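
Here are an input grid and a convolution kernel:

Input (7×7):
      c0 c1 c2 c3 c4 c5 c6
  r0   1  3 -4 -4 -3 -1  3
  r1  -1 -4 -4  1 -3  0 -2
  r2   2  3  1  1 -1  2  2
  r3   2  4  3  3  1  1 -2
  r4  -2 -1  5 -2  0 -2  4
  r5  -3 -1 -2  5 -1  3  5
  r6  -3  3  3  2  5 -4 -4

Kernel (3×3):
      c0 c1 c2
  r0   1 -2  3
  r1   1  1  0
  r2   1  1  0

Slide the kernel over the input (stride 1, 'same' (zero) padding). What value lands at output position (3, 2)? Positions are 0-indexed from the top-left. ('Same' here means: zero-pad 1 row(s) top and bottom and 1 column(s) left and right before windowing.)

15

The receptive field on the zero-padded input at this output position is [3 1 1 / 4 3 3 / -1 5 -2]. Elementwise product with the kernel and sum: 3·1 + 1·-2 + 1·3 + 4·1 + 3·1 + -1·1 + 5·1.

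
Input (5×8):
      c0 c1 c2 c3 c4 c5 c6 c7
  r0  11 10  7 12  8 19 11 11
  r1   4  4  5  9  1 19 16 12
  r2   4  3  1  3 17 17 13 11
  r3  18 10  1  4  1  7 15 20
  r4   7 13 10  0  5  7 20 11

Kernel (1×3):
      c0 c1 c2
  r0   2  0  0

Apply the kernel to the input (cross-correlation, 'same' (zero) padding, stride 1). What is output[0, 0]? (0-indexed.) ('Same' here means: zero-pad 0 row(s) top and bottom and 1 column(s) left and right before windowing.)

0

The receptive field on the zero-padded input at this output position is [0 11 10]. Elementwise product with the kernel and sum: 0·2.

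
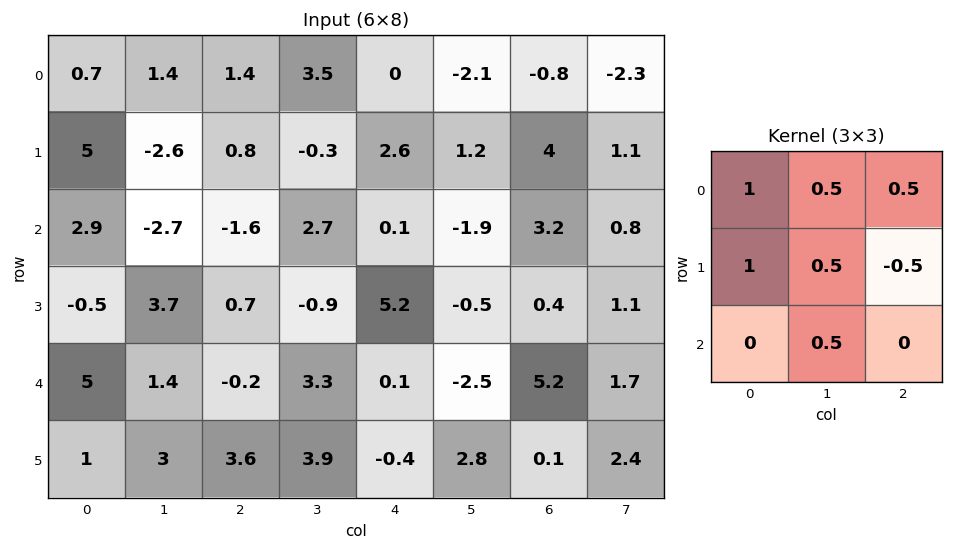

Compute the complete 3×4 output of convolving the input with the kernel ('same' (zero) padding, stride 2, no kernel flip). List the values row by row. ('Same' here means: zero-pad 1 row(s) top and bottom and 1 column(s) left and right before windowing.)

Output[0,0]: The receptive field on the zero-padded input at this output position is [0 0 0 / 0 0.7 1.4 / 0 5 -2.6]. Elementwise product with the kernel and sum: 0·1 + 0·0.5 + 0·0.5 + 0·1 + 0.7·0.5 + 1.4·-0.5 + 5·0.5.

2.15 0.75 5.85 0.65
3.75 -6.85 7.9 3.25
3.9 5.05 5.85 -0.45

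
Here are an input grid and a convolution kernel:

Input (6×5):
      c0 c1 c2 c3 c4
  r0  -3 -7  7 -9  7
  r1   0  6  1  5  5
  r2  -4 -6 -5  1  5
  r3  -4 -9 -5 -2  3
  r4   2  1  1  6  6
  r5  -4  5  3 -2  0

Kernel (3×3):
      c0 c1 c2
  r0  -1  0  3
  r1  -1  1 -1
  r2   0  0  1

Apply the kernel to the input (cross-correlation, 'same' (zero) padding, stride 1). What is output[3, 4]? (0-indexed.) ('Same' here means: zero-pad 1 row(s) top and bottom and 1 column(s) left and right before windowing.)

The receptive field on the zero-padded input at this output position is [1 5 0 / -2 3 0 / 6 6 0]. Elementwise product with the kernel and sum: 1·-1 + 0·3 + -2·-1 + 3·1 + 0·-1 + 0·1.

4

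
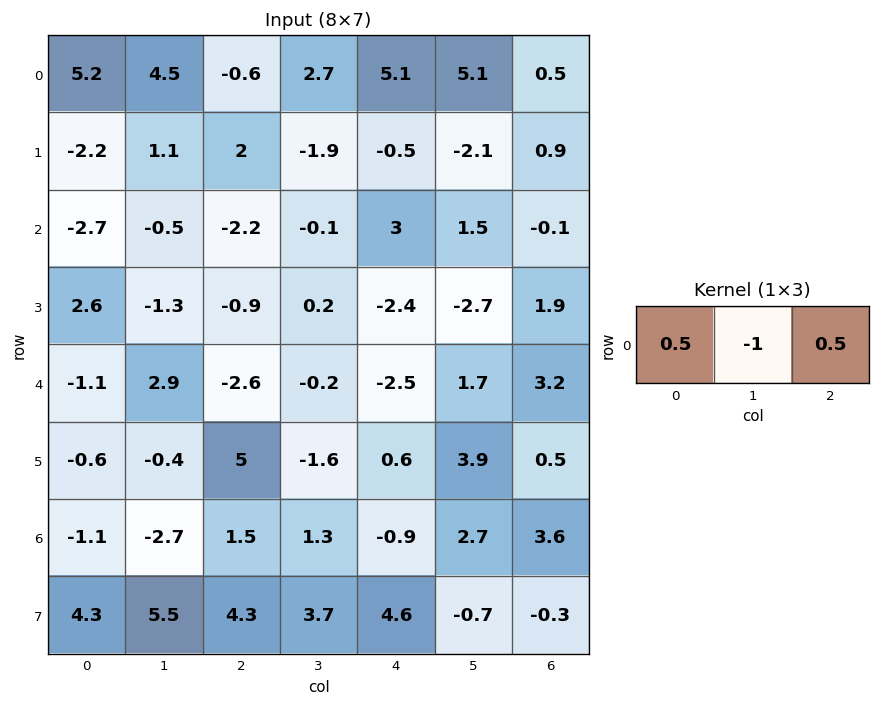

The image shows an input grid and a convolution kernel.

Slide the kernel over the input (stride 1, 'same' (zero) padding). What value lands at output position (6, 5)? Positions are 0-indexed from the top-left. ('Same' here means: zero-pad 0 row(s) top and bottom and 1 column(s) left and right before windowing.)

-1.35

The receptive field on the zero-padded input at this output position is [-0.9 2.7 3.6]. Elementwise product with the kernel and sum: -0.9·0.5 + 2.7·-1 + 3.6·0.5.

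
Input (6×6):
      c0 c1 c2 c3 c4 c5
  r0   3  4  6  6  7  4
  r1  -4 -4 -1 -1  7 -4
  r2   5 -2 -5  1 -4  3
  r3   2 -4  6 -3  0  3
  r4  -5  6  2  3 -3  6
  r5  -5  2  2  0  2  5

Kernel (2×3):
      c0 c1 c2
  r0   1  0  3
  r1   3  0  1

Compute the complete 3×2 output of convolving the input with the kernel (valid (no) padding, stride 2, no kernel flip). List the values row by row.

Output[0,0]: The receptive field on the input at this output position is [3 4 6 / -4 -4 -1]. Elementwise product with the kernel and sum: 3·1 + 6·3 + -4·3 + -1·1.
Output[0,1]: The receptive field on the input at this output position is [6 6 7 / -1 -1 7]. Elementwise product with the kernel and sum: 6·1 + 7·3 + -1·3 + 7·1.

8 31
2 1
-12 1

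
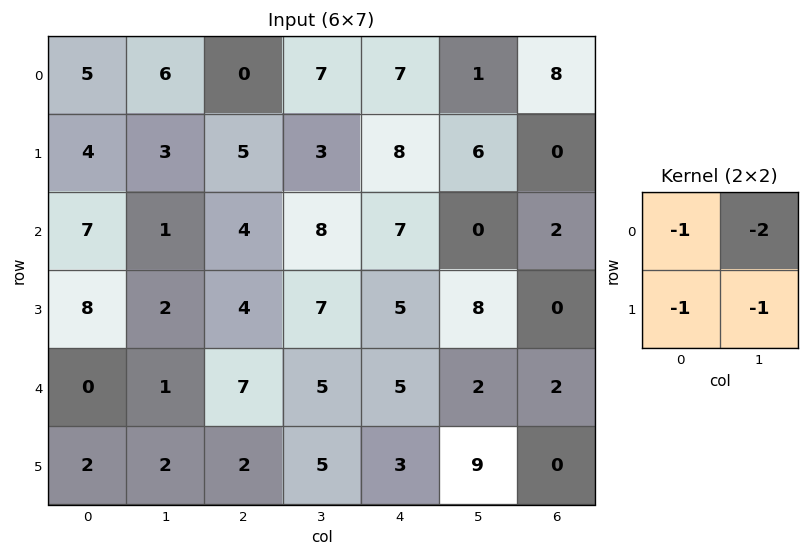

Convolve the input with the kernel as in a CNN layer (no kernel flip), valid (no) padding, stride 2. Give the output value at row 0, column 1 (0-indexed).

-22

The receptive field on the input at this output position is [0 7 / 5 3]. Elementwise product with the kernel and sum: 0·-1 + 7·-2 + 5·-1 + 3·-1.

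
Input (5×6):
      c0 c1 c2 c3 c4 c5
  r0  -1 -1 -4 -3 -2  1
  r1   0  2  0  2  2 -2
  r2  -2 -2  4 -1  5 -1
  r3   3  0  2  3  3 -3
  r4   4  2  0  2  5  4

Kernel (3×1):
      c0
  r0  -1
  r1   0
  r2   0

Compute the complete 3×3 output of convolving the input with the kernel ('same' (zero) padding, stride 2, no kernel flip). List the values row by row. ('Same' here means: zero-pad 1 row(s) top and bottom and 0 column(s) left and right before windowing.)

Output[0,0]: The receptive field on the zero-padded input at this output position is [0 / -1 / 0]. Elementwise product with the kernel and sum: 0·-1.

0 0 0
0 0 -2
-3 -2 -3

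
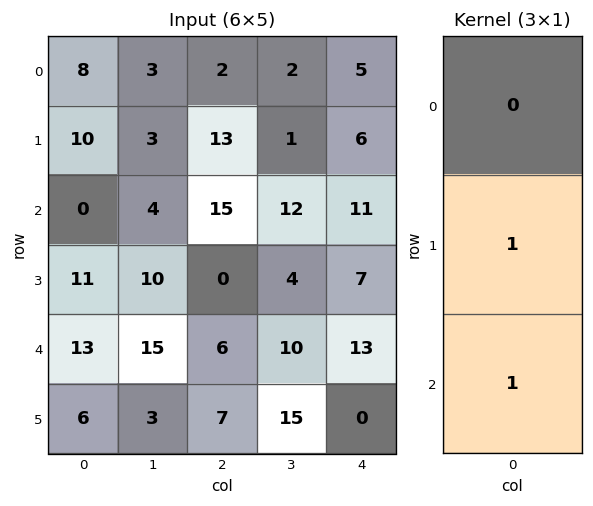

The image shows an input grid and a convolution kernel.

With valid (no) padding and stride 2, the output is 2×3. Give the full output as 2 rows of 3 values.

10 28 17
24 6 20

Output[0,0]: The receptive field on the input at this output position is [8 / 10 / 0]. Elementwise product with the kernel and sum: 10·1 + 0·1.
Output[0,1]: The receptive field on the input at this output position is [2 / 13 / 15]. Elementwise product with the kernel and sum: 13·1 + 15·1.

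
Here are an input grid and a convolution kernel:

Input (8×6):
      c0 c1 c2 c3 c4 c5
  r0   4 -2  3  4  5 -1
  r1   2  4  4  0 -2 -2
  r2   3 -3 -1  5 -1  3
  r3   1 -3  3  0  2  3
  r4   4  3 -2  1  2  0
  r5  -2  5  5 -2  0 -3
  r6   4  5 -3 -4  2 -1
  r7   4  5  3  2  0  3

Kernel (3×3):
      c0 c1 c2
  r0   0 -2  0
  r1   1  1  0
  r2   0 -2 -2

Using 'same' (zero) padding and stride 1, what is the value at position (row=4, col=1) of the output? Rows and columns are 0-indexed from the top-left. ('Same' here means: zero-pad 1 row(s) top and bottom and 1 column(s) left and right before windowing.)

-7

The receptive field on the zero-padded input at this output position is [1 -3 3 / 4 3 -2 / -2 5 5]. Elementwise product with the kernel and sum: -3·-2 + 4·1 + 3·1 + 5·-2 + 5·-2.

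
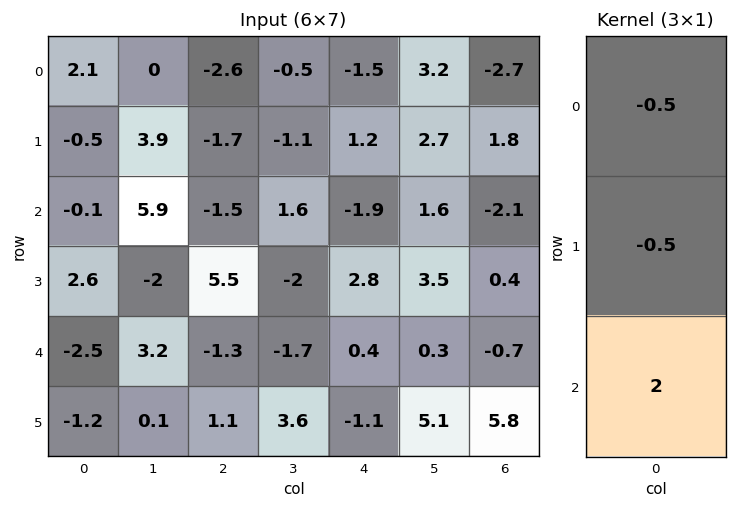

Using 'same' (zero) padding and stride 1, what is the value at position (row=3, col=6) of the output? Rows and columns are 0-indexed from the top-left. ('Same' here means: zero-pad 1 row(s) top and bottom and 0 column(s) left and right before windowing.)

-0.55

The receptive field on the zero-padded input at this output position is [-2.1 / 0.4 / -0.7]. Elementwise product with the kernel and sum: -2.1·-0.5 + 0.4·-0.5 + -0.7·2.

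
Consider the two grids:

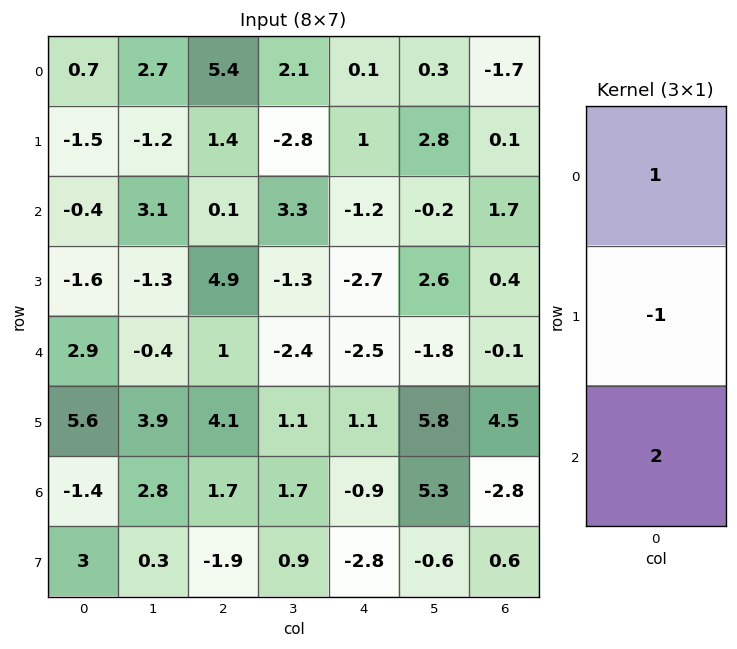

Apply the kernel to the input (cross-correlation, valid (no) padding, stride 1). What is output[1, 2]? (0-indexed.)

The receptive field on the input at this output position is [1.4 / 0.1 / 4.9]. Elementwise product with the kernel and sum: 1.4·1 + 0.1·-1 + 4.9·2.

11.1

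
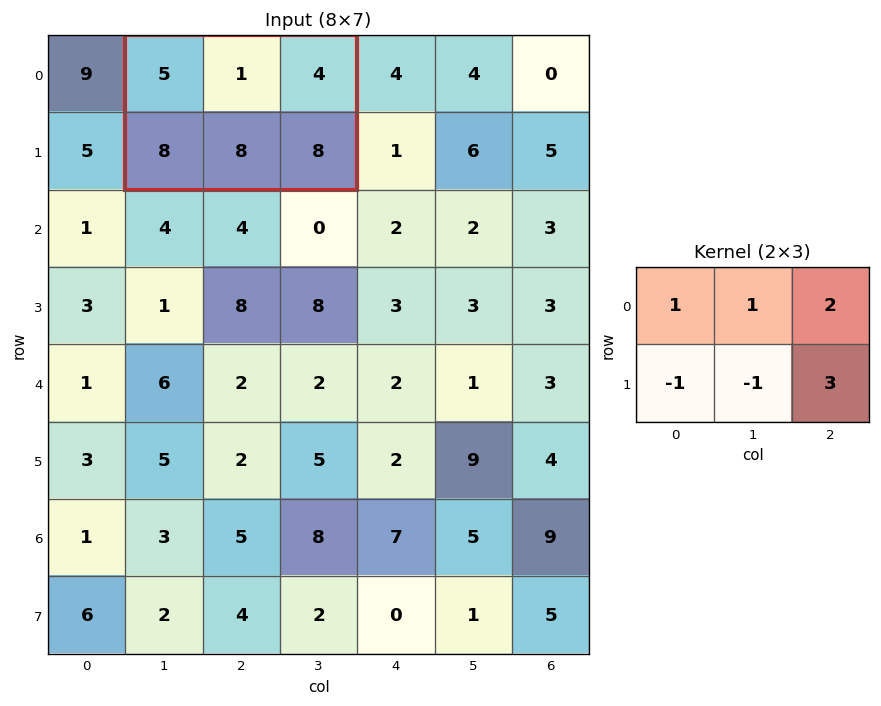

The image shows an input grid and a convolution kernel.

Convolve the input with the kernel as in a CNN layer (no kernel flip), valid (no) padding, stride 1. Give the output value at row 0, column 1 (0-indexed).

The receptive field on the input at this output position is [5 1 4 / 8 8 8]. Elementwise product with the kernel and sum: 5·1 + 1·1 + 4·2 + 8·-1 + 8·-1 + 8·3.

22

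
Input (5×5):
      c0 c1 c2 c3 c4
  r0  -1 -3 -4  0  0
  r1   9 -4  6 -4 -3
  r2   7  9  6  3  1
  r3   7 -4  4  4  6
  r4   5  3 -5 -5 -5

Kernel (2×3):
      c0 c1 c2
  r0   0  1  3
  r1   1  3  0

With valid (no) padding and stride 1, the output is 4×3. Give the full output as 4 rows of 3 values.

-18 10 -6
48 21 2
22 23 22
22 4 2

Output[0,0]: The receptive field on the input at this output position is [-1 -3 -4 / 9 -4 6]. Elementwise product with the kernel and sum: -3·1 + -4·3 + 9·1 + -4·3.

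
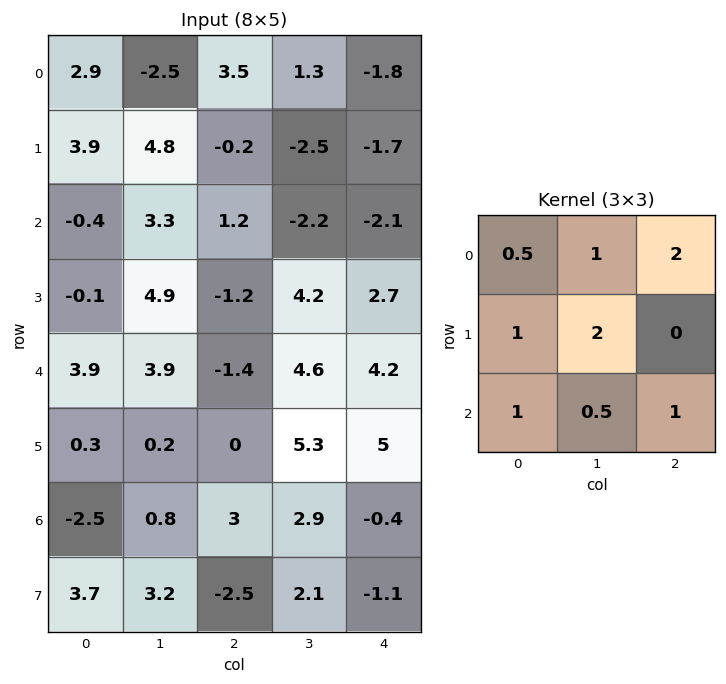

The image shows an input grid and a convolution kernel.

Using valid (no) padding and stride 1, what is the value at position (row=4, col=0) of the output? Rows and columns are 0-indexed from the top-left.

4.65

The receptive field on the input at this output position is [3.9 3.9 -1.4 / 0.3 0.2 0 / -2.5 0.8 3]. Elementwise product with the kernel and sum: 3.9·0.5 + 3.9·1 + -1.4·2 + 0.3·1 + 0.2·2 + -2.5·1 + 0.8·0.5 + 3·1.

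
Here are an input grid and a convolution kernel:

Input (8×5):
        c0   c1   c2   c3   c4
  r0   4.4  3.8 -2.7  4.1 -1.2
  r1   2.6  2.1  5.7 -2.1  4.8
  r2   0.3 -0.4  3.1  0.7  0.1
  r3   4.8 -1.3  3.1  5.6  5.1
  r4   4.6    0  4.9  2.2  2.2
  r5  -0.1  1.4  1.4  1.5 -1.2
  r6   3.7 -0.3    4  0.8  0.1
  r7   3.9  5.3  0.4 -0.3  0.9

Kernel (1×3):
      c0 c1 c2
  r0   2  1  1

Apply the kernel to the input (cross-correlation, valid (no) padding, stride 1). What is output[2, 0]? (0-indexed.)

3.3

The receptive field on the input at this output position is [0.3 -0.4 3.1]. Elementwise product with the kernel and sum: 0.3·2 + -0.4·1 + 3.1·1.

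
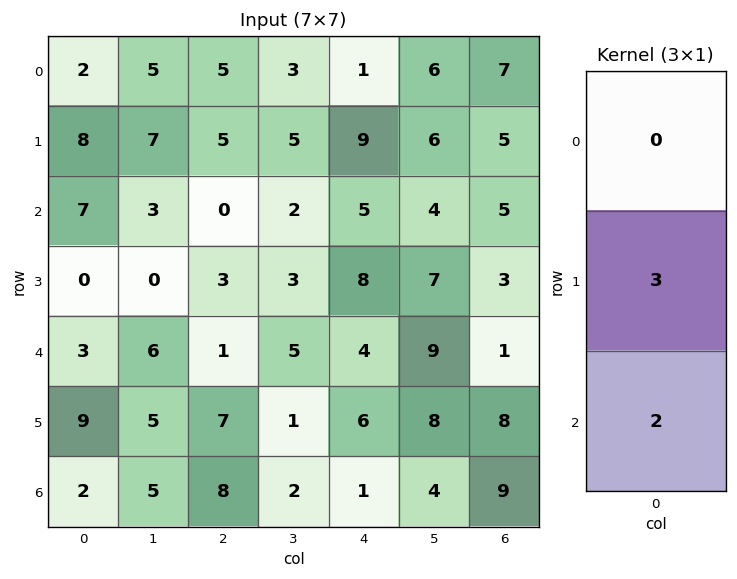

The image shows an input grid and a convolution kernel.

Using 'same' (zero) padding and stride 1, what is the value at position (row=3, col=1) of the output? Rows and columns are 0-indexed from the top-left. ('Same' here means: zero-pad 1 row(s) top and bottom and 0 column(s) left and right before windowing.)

12

The receptive field on the zero-padded input at this output position is [3 / 0 / 6]. Elementwise product with the kernel and sum: 0·3 + 6·2.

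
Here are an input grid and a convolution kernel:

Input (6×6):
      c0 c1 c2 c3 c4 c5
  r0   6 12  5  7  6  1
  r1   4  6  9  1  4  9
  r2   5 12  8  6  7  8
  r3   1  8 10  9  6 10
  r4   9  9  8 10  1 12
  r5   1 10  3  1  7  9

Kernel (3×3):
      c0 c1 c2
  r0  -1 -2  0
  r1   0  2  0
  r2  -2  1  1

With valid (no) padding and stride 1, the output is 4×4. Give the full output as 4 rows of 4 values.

Output[0,0]: The receptive field on the input at this output position is [6 12 5 / 4 6 9 / 5 12 8]. Elementwise product with the kernel and sum: 6·-1 + 12·-2 + 6·2 + 5·-2 + 12·1 + 8·1.
Output[0,1]: The receptive field on the input at this output position is [12 5 7 / 6 9 1 / 12 8 6]. Elementwise product with the kernel and sum: 12·-1 + 5·-2 + 9·2 + 12·-2 + 8·1 + 6·1.

-8 -14 -20 -8
24 -5 -4 3
-14 -8 -7 -15
12 -28 -6 -5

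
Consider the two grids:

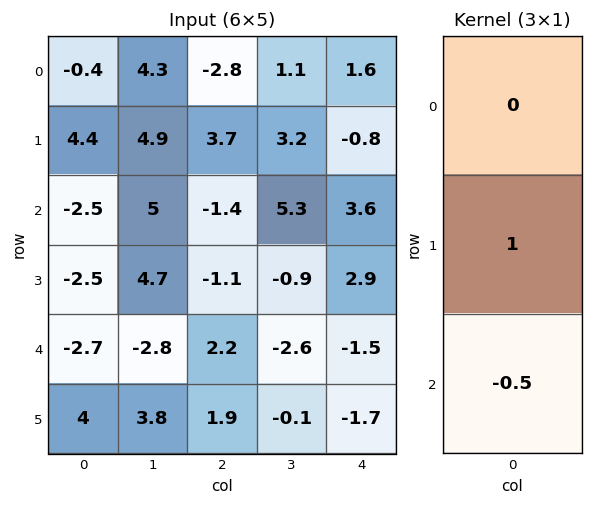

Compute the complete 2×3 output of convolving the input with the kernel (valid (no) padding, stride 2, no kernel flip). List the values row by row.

Output[0,0]: The receptive field on the input at this output position is [-0.4 / 4.4 / -2.5]. Elementwise product with the kernel and sum: 4.4·1 + -2.5·-0.5.
Output[0,1]: The receptive field on the input at this output position is [-2.8 / 3.7 / -1.4]. Elementwise product with the kernel and sum: 3.7·1 + -1.4·-0.5.

5.65 4.4 -2.6
-1.15 -2.2 3.65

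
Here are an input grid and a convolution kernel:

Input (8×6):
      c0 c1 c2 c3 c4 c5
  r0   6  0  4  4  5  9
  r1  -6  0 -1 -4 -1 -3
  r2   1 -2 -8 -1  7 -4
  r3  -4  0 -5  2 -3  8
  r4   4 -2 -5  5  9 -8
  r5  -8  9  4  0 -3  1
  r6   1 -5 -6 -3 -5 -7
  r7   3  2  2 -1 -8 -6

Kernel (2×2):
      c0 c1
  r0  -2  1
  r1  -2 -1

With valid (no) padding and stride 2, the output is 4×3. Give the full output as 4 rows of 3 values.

0 2 4
4 23 -20
-3 7 -21
-15 6 25

Output[0,0]: The receptive field on the input at this output position is [6 0 / -6 0]. Elementwise product with the kernel and sum: 6·-2 + 0·1 + -6·-2 + 0·-1.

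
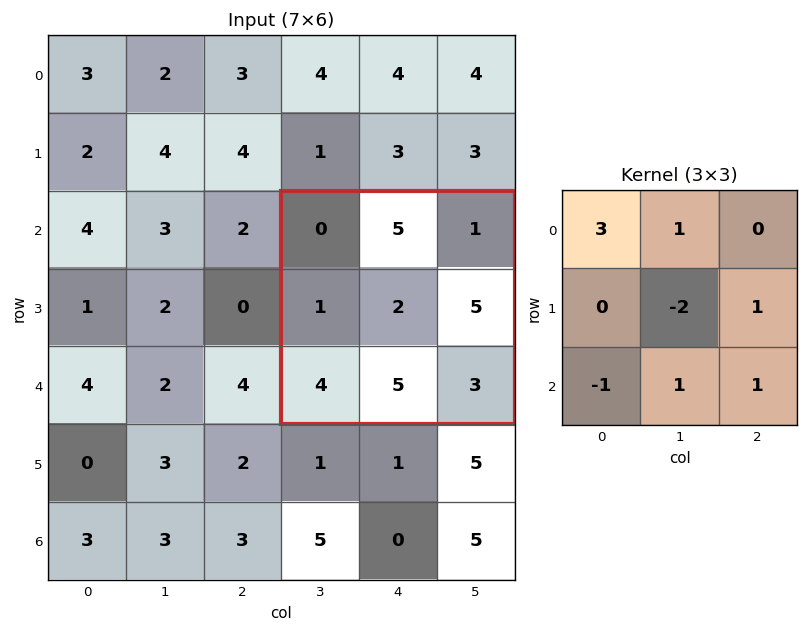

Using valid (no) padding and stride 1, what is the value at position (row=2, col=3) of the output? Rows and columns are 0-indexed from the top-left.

10

The receptive field on the input at this output position is [0 5 1 / 1 2 5 / 4 5 3]. Elementwise product with the kernel and sum: 0·3 + 5·1 + 2·-2 + 5·1 + 4·-1 + 5·1 + 3·1.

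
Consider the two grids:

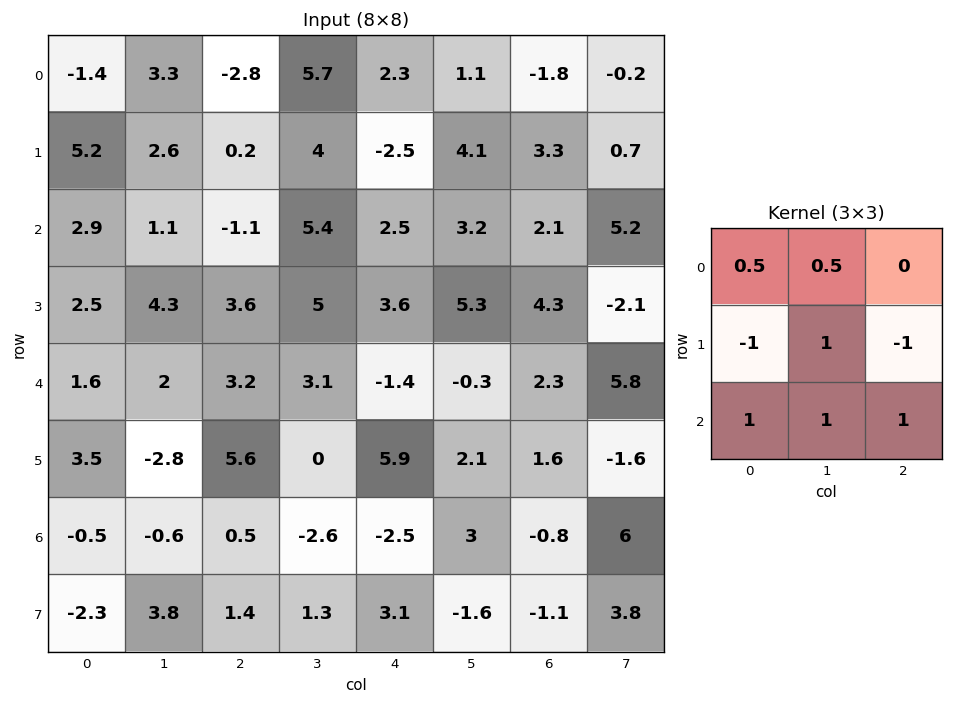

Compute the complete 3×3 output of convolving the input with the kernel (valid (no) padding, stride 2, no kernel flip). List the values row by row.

Output[0,0]: The receptive field on the input at this output position is [-1.4 3.3 -2.8 / 5.2 2.6 0.2 / 2.9 1.1 -1.1]. Elementwise product with the kernel and sum: -1.4·0.5 + 3.3·0.5 + 5.2·-1 + 2.6·1 + 0.2·-1 + 2.9·1 + 1.1·1 + -1.1·1.
Output[0,1]: The receptive field on the input at this output position is [-2.8 5.7 2.3 / 0.2 4 -2.5 / -1.1 5.4 2.5]. Elementwise product with the kernel and sum: -2.8·0.5 + 5.7·0.5 + 0.2·-1 + 4·1 + -2.5·-1 + -1.1·1 + 5.4·1 + 2.5·1.

1.05 14.55 12.8
7 4.85 0.85
-10.7 -12.95 -6.55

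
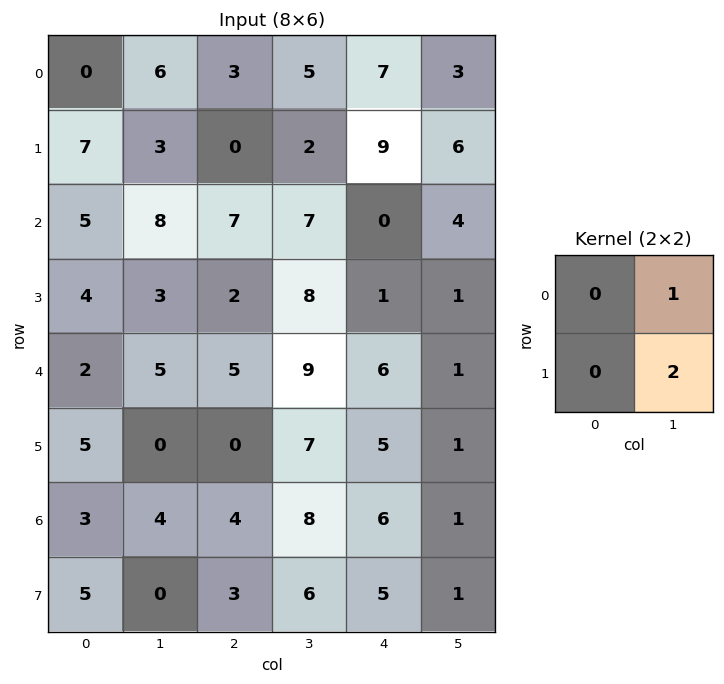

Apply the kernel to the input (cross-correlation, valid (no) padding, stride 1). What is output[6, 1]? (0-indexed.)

The receptive field on the input at this output position is [4 4 / 0 3]. Elementwise product with the kernel and sum: 4·1 + 3·2.

10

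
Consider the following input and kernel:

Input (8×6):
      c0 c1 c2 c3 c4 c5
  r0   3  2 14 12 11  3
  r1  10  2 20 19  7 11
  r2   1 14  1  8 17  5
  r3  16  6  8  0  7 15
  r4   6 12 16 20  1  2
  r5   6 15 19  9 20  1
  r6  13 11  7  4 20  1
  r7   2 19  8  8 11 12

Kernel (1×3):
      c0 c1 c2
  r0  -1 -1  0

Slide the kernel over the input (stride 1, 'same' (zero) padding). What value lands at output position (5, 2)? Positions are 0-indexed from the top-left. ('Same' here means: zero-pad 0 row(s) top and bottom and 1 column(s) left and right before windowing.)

The receptive field on the zero-padded input at this output position is [15 19 9]. Elementwise product with the kernel and sum: 15·-1 + 19·-1.

-34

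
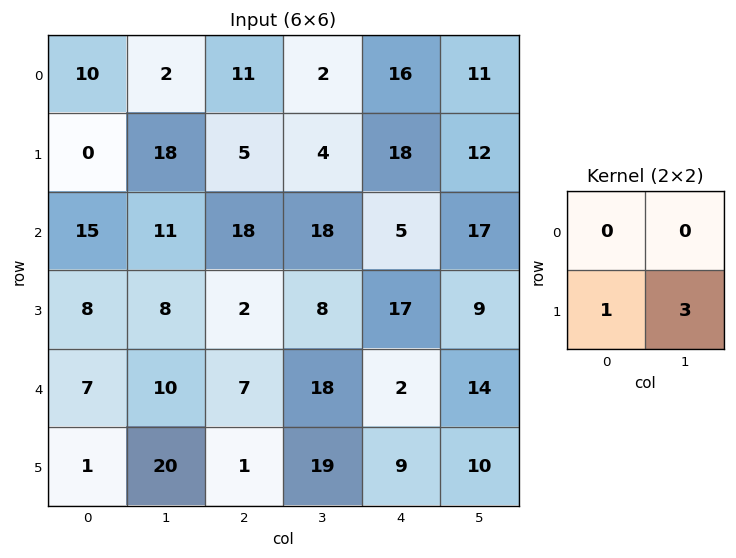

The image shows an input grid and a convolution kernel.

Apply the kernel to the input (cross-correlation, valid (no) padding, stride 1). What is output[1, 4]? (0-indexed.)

56

The receptive field on the input at this output position is [18 12 / 5 17]. Elementwise product with the kernel and sum: 5·1 + 17·3.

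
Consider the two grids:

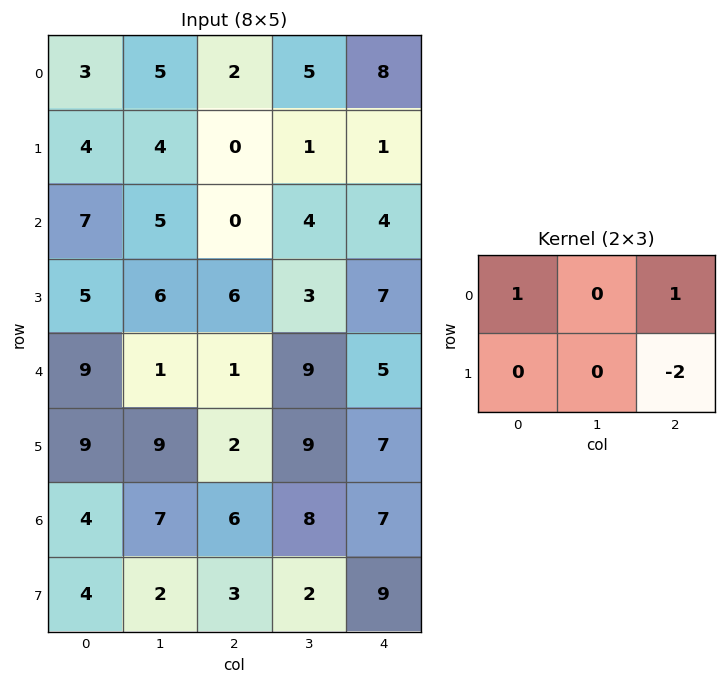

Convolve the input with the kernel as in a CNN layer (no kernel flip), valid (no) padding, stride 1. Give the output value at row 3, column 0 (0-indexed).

9

The receptive field on the input at this output position is [5 6 6 / 9 1 1]. Elementwise product with the kernel and sum: 5·1 + 6·1 + 1·-2.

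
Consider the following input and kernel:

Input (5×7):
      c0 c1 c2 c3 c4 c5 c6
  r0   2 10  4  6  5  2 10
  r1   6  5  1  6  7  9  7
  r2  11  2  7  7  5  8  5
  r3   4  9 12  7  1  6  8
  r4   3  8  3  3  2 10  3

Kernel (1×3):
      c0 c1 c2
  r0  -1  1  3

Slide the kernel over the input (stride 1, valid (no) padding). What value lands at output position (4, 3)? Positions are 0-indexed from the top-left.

The receptive field on the input at this output position is [3 2 10]. Elementwise product with the kernel and sum: 3·-1 + 2·1 + 10·3.

29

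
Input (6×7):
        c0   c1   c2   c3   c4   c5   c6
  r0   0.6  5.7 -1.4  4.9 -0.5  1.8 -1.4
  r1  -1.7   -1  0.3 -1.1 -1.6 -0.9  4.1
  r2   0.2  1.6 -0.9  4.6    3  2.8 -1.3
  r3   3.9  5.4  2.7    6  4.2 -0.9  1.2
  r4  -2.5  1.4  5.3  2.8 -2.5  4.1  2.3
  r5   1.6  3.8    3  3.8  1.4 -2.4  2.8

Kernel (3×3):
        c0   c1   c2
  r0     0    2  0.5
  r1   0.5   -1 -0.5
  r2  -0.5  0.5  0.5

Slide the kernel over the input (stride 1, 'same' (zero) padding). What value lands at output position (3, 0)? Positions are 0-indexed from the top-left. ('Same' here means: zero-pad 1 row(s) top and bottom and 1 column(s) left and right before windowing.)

-5.95

The receptive field on the zero-padded input at this output position is [0 0.2 1.6 / 0 3.9 5.4 / 0 -2.5 1.4]. Elementwise product with the kernel and sum: 0.2·2 + 1.6·0.5 + 0·0.5 + 3.9·-1 + 5.4·-0.5 + 0·-0.5 + -2.5·0.5 + 1.4·0.5.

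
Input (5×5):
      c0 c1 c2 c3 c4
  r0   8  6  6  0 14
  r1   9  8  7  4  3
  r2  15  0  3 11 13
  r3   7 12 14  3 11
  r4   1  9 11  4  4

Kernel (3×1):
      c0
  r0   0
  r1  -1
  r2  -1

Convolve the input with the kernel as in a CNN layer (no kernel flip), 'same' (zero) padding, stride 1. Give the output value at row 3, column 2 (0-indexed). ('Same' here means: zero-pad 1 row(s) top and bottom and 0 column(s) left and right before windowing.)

The receptive field on the zero-padded input at this output position is [3 / 14 / 11]. Elementwise product with the kernel and sum: 14·-1 + 11·-1.

-25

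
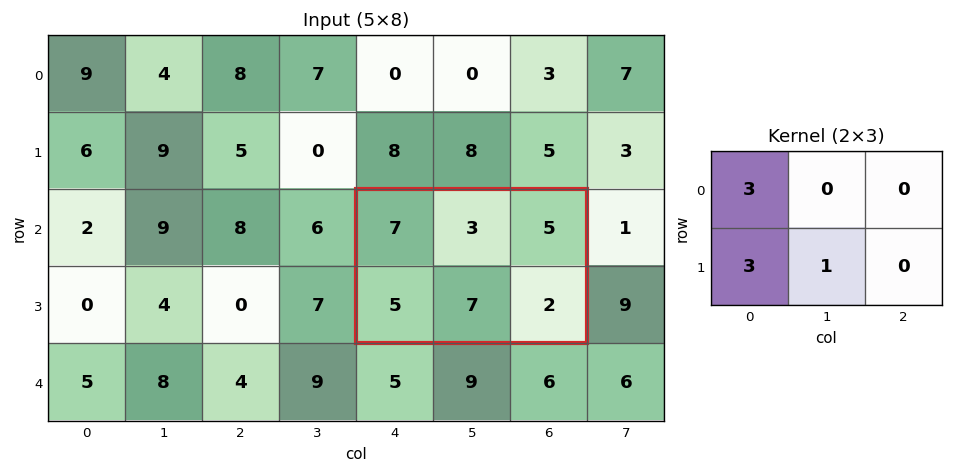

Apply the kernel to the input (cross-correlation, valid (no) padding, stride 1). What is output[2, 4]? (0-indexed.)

43

The receptive field on the input at this output position is [7 3 5 / 5 7 2]. Elementwise product with the kernel and sum: 7·3 + 5·3 + 7·1.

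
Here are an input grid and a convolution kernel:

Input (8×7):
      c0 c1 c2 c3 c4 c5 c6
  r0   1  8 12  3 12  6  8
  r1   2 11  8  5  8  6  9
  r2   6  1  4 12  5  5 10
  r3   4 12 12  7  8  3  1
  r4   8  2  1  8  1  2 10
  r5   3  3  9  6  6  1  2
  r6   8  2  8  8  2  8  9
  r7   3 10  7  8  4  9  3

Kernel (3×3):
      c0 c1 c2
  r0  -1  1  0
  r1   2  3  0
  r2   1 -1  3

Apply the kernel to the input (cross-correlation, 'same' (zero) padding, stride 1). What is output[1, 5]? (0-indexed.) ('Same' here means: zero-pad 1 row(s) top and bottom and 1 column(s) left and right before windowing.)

58

The receptive field on the zero-padded input at this output position is [12 6 8 / 8 6 9 / 5 5 10]. Elementwise product with the kernel and sum: 12·-1 + 6·1 + 8·2 + 6·3 + 5·1 + 5·-1 + 10·3.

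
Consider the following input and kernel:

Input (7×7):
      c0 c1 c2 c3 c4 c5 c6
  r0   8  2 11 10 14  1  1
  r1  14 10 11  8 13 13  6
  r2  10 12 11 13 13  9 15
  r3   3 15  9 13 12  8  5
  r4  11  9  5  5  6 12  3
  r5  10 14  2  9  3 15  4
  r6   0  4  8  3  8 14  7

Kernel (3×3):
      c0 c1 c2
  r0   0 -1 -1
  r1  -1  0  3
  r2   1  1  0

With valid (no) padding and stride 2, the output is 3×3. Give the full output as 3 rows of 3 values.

Output[0,0]: The receptive field on the input at this output position is [8 2 11 / 14 10 11 / 10 12 11]. Elementwise product with the kernel and sum: 2·-1 + 11·-1 + 14·-1 + 11·3 + 10·1 + 12·1.

28 28 25
21 11 -3
-14 7 16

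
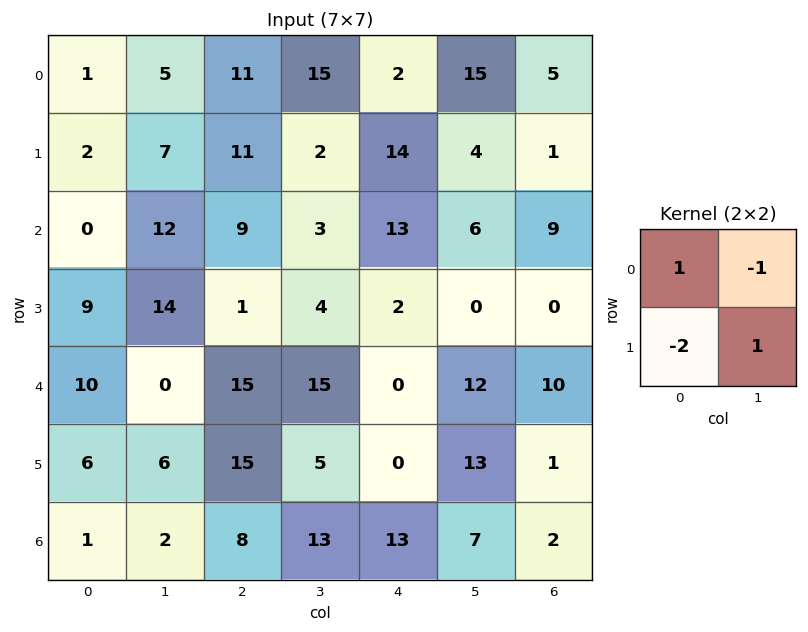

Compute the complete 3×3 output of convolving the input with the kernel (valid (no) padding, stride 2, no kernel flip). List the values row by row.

-1 -24 -37
-16 8 3
4 -25 1

Output[0,0]: The receptive field on the input at this output position is [1 5 / 2 7]. Elementwise product with the kernel and sum: 1·1 + 5·-1 + 2·-2 + 7·1.
Output[0,1]: The receptive field on the input at this output position is [11 15 / 11 2]. Elementwise product with the kernel and sum: 11·1 + 15·-1 + 11·-2 + 2·1.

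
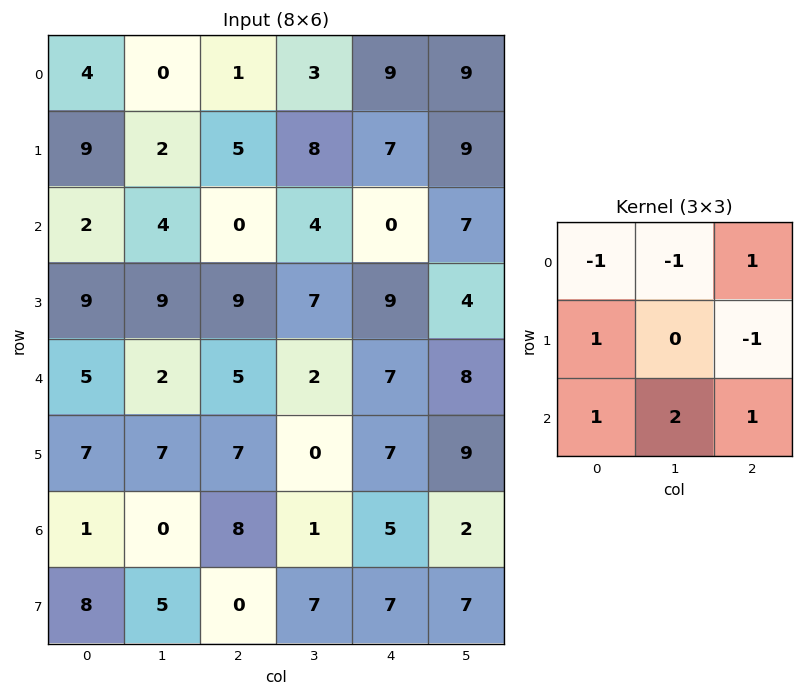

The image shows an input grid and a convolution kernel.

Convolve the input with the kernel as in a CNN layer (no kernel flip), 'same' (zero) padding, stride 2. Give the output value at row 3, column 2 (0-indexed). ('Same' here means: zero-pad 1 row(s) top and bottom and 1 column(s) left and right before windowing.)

The receptive field on the zero-padded input at this output position is [0 7 9 / 1 5 2 / 7 7 7]. Elementwise product with the kernel and sum: 0·-1 + 7·-1 + 9·1 + 1·1 + 2·-1 + 7·1 + 7·2 + 7·1.

29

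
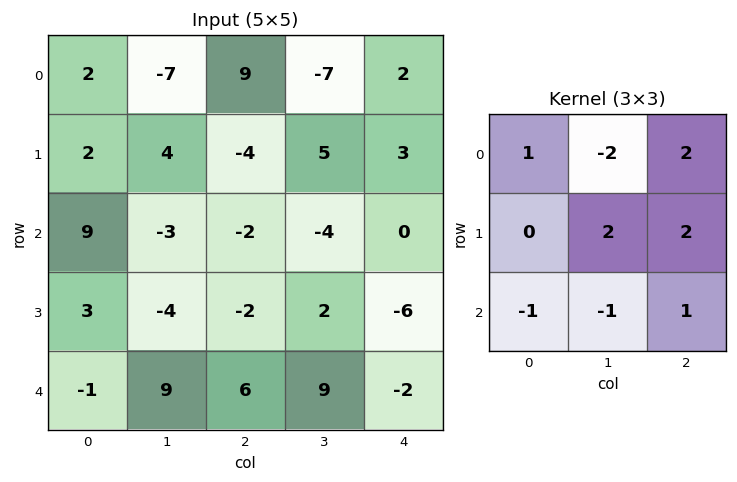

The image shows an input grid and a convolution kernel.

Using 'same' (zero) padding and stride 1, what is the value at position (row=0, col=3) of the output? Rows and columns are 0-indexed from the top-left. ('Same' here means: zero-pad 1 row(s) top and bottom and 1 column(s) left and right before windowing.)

-8

The receptive field on the zero-padded input at this output position is [0 0 0 / 9 -7 2 / -4 5 3]. Elementwise product with the kernel and sum: 0·1 + 0·-2 + 0·2 + -7·2 + 2·2 + -4·-1 + 5·-1 + 3·1.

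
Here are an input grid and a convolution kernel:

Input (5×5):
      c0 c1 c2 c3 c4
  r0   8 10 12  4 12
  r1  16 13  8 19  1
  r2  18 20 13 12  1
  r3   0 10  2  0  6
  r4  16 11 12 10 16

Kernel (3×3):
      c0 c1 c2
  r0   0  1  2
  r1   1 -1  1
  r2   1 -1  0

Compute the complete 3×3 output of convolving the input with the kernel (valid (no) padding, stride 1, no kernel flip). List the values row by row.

43 51 19
30 73 25
43 44 24

Output[0,0]: The receptive field on the input at this output position is [8 10 12 / 16 13 8 / 18 20 13]. Elementwise product with the kernel and sum: 10·1 + 12·2 + 16·1 + 13·-1 + 8·1 + 18·1 + 20·-1.
Output[0,1]: The receptive field on the input at this output position is [10 12 4 / 13 8 19 / 20 13 12]. Elementwise product with the kernel and sum: 12·1 + 4·2 + 13·1 + 8·-1 + 19·1 + 20·1 + 13·-1.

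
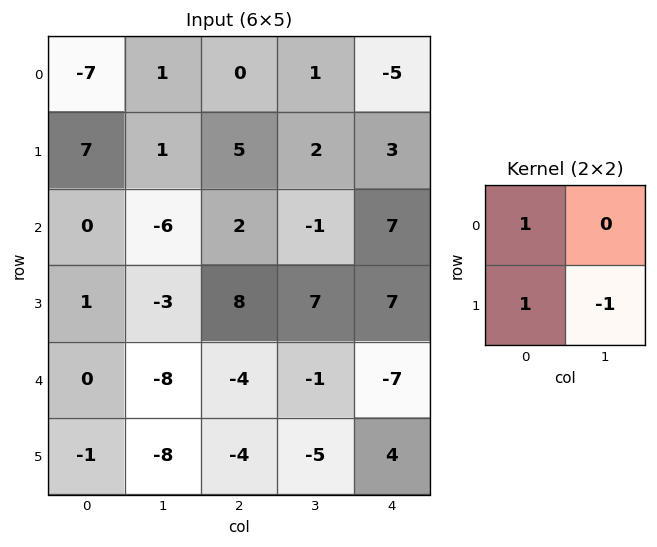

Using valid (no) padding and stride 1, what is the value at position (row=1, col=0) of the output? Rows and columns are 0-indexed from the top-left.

The receptive field on the input at this output position is [7 1 / 0 -6]. Elementwise product with the kernel and sum: 7·1 + 0·1 + -6·-1.

13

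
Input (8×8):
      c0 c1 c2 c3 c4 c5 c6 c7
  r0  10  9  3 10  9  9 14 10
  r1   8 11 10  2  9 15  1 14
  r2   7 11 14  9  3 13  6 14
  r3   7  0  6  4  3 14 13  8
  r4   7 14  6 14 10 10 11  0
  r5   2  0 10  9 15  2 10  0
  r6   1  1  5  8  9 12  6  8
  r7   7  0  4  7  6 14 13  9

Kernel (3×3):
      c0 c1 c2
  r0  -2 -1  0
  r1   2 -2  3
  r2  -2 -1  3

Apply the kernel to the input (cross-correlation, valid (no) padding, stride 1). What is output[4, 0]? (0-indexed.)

18

The receptive field on the input at this output position is [7 14 6 / 2 0 10 / 1 1 5]. Elementwise product with the kernel and sum: 7·-2 + 14·-1 + 2·2 + 0·-2 + 10·3 + 1·-2 + 1·-1 + 5·3.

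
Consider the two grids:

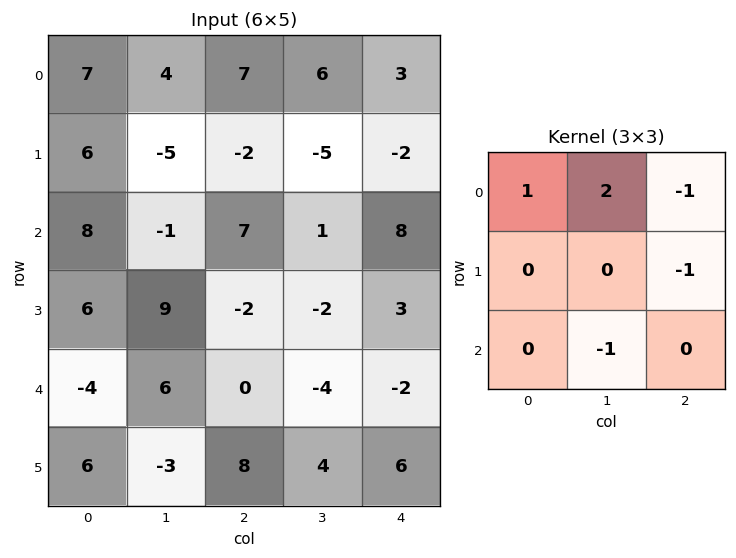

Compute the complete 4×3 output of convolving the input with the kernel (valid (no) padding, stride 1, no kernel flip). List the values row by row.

11 10 17
-18 -3 -16
-5 14 2
29 3 -11

Output[0,0]: The receptive field on the input at this output position is [7 4 7 / 6 -5 -2 / 8 -1 7]. Elementwise product with the kernel and sum: 7·1 + 4·2 + 7·-1 + -2·-1 + -1·-1.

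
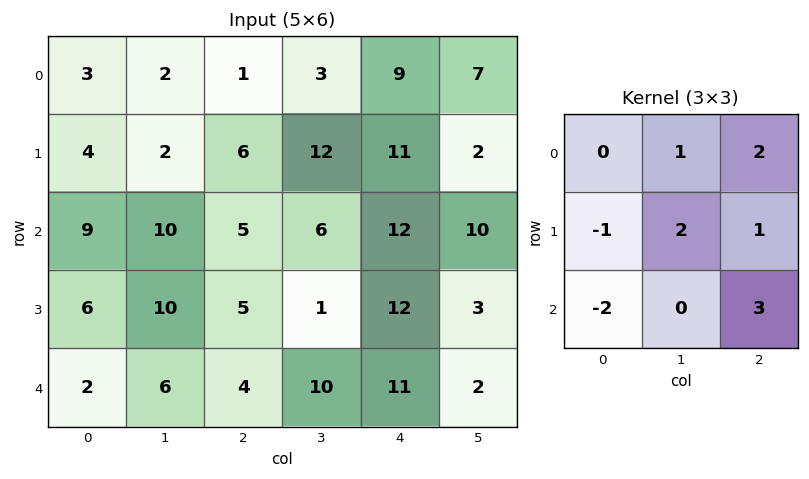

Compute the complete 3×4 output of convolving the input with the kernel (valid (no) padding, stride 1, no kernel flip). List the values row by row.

7 27 76 53
33 19 79 50
47 36 64 44

Output[0,0]: The receptive field on the input at this output position is [3 2 1 / 4 2 6 / 9 10 5]. Elementwise product with the kernel and sum: 2·1 + 1·2 + 4·-1 + 2·2 + 6·1 + 9·-2 + 5·3.
Output[0,1]: The receptive field on the input at this output position is [2 1 3 / 2 6 12 / 10 5 6]. Elementwise product with the kernel and sum: 1·1 + 3·2 + 2·-1 + 6·2 + 12·1 + 10·-2 + 6·3.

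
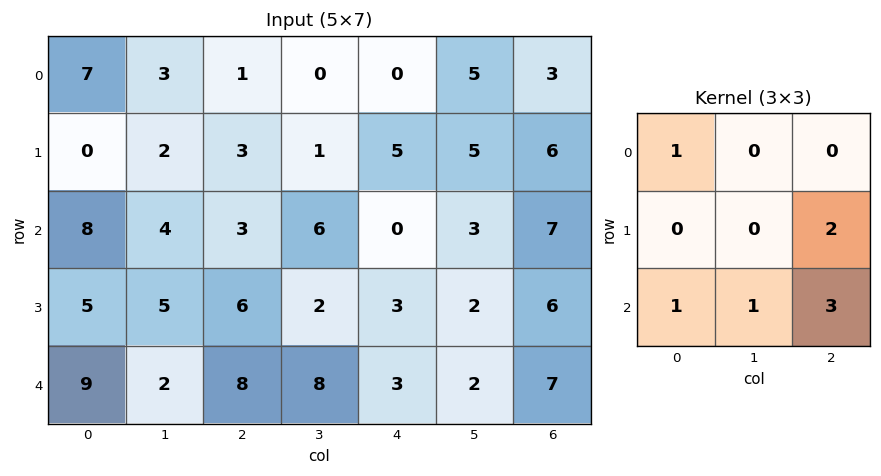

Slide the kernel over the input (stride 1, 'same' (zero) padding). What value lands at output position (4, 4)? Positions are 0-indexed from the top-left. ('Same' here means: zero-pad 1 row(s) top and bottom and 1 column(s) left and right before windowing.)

The receptive field on the zero-padded input at this output position is [2 3 2 / 8 3 2 / 0 0 0]. Elementwise product with the kernel and sum: 2·1 + 2·2 + 0·1 + 0·1 + 0·3.

6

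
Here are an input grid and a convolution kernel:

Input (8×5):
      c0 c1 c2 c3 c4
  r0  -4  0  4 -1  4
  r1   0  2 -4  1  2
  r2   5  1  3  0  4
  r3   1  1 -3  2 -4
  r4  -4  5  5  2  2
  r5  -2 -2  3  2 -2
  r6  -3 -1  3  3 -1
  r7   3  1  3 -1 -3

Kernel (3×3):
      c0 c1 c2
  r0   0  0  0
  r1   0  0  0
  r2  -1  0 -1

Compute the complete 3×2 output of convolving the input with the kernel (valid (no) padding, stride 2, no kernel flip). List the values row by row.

-8 -7
-1 -7
0 -2

Output[0,0]: The receptive field on the input at this output position is [-4 0 4 / 0 2 -4 / 5 1 3]. Elementwise product with the kernel and sum: 5·-1 + 3·-1.
Output[0,1]: The receptive field on the input at this output position is [4 -1 4 / -4 1 2 / 3 0 4]. Elementwise product with the kernel and sum: 3·-1 + 4·-1.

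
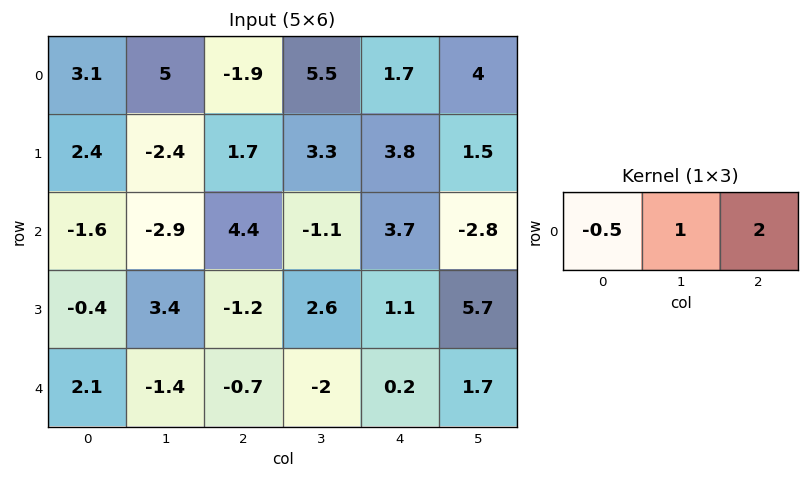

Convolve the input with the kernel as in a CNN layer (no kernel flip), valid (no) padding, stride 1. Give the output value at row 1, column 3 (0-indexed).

5.15

The receptive field on the input at this output position is [3.3 3.8 1.5]. Elementwise product with the kernel and sum: 3.3·-0.5 + 3.8·1 + 1.5·2.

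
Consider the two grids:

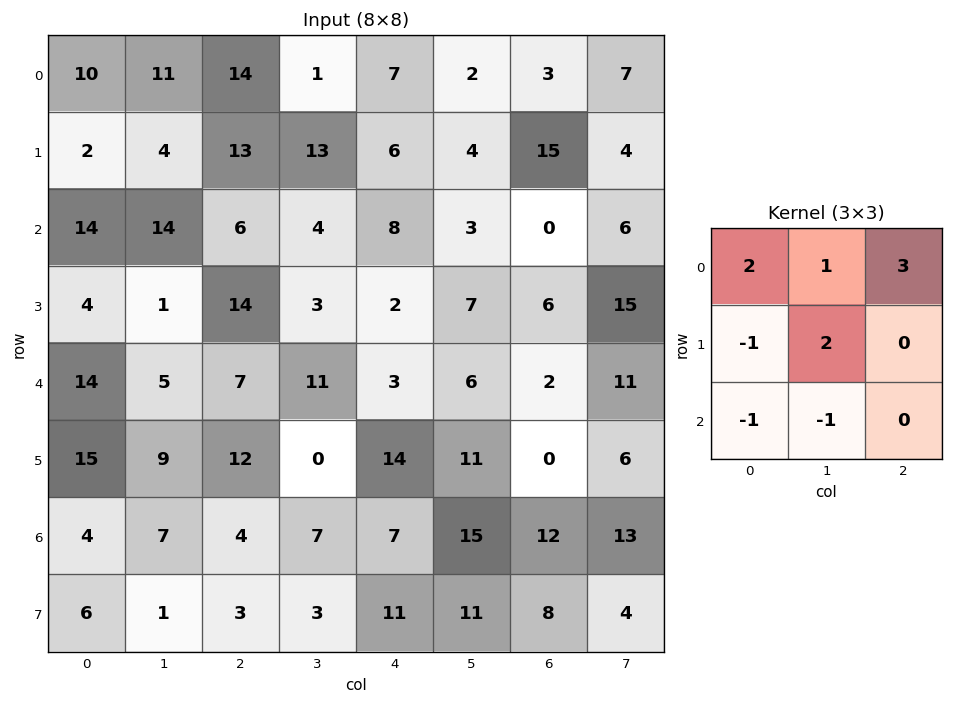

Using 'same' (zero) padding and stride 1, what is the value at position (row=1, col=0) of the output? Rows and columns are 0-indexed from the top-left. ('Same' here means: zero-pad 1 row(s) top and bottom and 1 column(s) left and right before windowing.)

The receptive field on the zero-padded input at this output position is [0 10 11 / 0 2 4 / 0 14 14]. Elementwise product with the kernel and sum: 0·2 + 10·1 + 11·3 + 0·-1 + 2·2 + 0·-1 + 14·-1.

33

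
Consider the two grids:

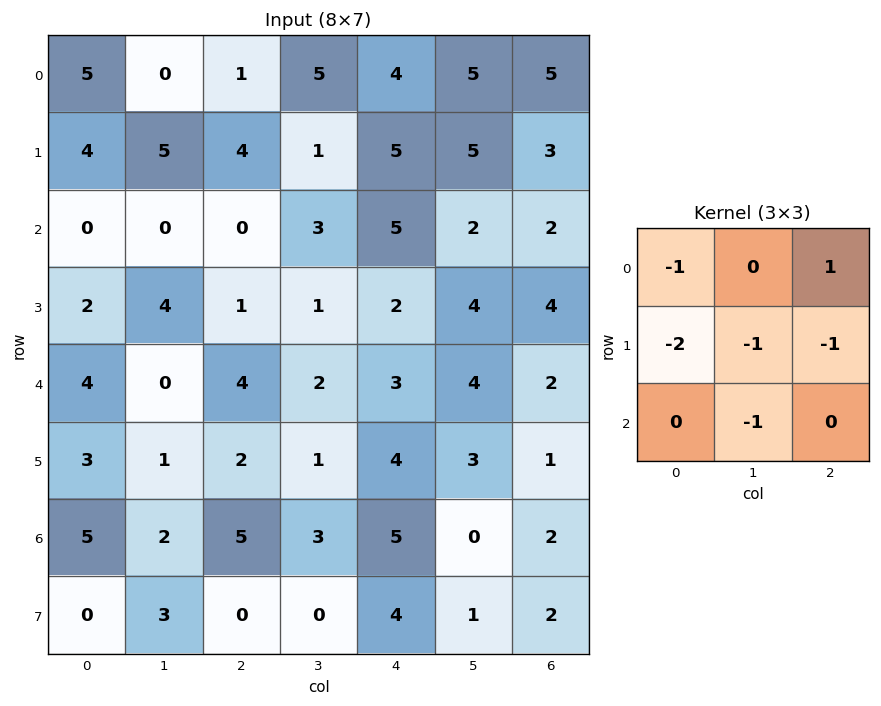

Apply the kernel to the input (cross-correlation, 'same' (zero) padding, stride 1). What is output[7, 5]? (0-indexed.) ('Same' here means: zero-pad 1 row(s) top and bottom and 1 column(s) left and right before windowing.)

-14

The receptive field on the zero-padded input at this output position is [5 0 2 / 4 1 2 / 0 0 0]. Elementwise product with the kernel and sum: 5·-1 + 2·1 + 4·-2 + 1·-1 + 2·-1 + 0·-1.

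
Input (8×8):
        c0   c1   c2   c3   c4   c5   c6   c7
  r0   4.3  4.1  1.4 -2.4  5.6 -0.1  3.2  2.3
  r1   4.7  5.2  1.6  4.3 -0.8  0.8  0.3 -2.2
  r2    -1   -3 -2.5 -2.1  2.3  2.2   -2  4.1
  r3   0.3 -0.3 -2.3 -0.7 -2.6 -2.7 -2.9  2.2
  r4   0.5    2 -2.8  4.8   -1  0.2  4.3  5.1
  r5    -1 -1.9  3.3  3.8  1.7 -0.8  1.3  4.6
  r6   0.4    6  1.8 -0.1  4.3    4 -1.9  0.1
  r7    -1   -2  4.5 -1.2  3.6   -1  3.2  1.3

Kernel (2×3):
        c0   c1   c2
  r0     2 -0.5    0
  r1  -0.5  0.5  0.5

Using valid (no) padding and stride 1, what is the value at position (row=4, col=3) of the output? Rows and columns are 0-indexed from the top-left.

8.65

The receptive field on the input at this output position is [4.8 -1 0.2 / 3.8 1.7 -0.8]. Elementwise product with the kernel and sum: 4.8·2 + -1·-0.5 + 3.8·-0.5 + 1.7·0.5 + -0.8·0.5.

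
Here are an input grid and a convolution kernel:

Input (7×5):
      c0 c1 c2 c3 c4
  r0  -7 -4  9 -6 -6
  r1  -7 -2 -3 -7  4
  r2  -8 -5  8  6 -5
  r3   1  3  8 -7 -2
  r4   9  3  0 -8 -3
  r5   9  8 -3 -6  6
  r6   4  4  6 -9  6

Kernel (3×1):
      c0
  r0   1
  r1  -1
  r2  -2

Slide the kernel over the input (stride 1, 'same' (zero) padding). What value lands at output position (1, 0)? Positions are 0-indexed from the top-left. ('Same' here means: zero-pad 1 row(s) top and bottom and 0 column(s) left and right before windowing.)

16

The receptive field on the zero-padded input at this output position is [-7 / -7 / -8]. Elementwise product with the kernel and sum: -7·1 + -7·-1 + -8·-2.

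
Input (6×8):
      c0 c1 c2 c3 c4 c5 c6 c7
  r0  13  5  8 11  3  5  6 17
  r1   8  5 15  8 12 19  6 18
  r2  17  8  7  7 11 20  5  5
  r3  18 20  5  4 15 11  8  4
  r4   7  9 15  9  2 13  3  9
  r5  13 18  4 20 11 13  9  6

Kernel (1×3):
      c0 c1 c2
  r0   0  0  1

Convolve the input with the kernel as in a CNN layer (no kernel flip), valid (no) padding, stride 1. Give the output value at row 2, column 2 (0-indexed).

The receptive field on the input at this output position is [7 7 11]. Elementwise product with the kernel and sum: 11·1.

11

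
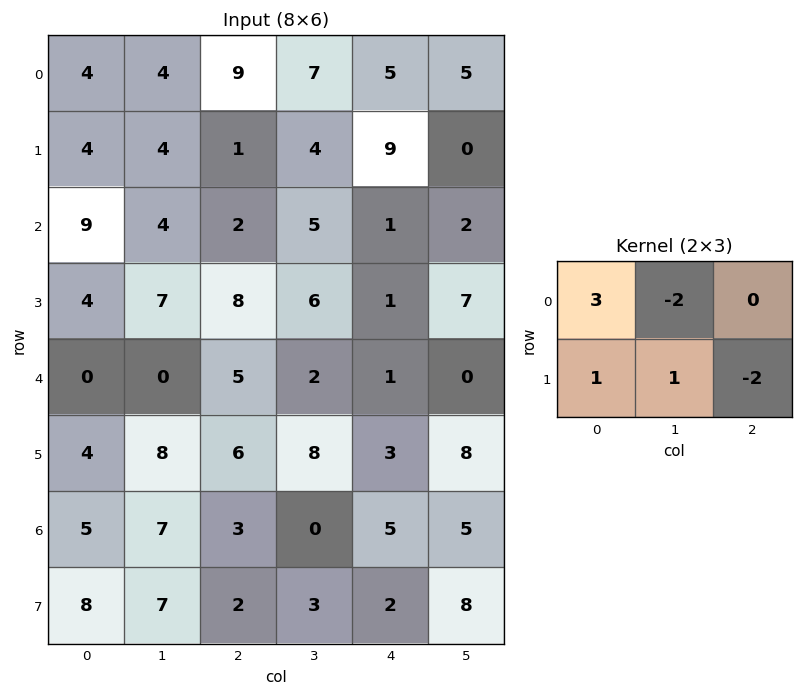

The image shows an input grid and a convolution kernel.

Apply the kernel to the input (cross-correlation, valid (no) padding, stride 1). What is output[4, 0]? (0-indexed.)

The receptive field on the input at this output position is [0 0 5 / 4 8 6]. Elementwise product with the kernel and sum: 0·3 + 0·-2 + 4·1 + 8·1 + 6·-2.

0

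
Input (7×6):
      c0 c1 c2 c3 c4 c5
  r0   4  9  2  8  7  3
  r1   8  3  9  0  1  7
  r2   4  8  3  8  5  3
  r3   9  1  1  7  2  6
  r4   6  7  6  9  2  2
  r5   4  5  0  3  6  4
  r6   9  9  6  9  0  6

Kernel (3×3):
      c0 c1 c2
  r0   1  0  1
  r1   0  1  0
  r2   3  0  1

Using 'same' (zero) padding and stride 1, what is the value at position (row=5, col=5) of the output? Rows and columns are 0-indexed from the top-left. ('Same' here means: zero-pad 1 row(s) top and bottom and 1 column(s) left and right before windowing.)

The receptive field on the zero-padded input at this output position is [2 2 0 / 6 4 0 / 0 6 0]. Elementwise product with the kernel and sum: 2·1 + 0·1 + 4·1 + 0·3 + 0·1.

6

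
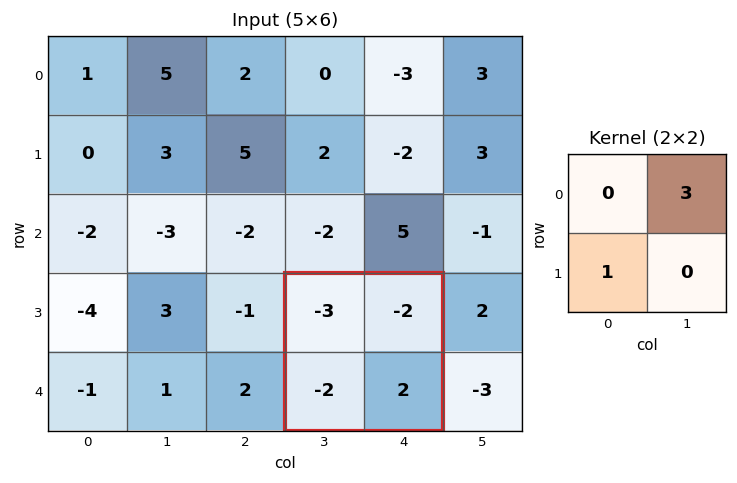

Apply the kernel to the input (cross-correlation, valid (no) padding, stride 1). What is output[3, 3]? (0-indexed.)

The receptive field on the input at this output position is [-3 -2 / -2 2]. Elementwise product with the kernel and sum: -2·3 + -2·1.

-8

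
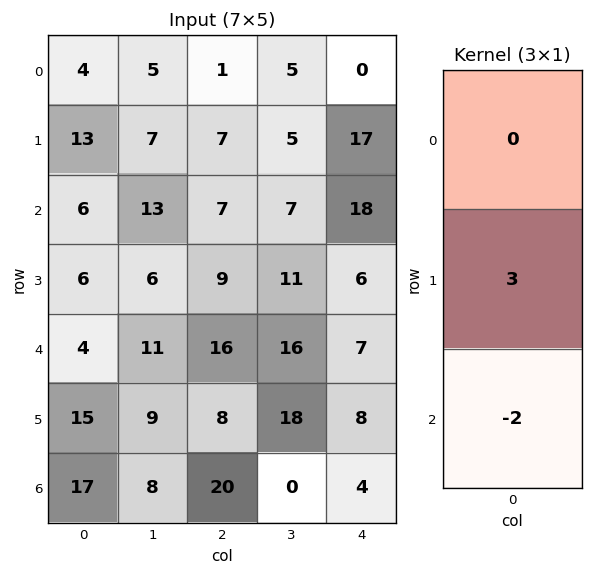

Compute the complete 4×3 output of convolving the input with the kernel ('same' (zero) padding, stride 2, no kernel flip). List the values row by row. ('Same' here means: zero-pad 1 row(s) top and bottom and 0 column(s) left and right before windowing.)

Output[0,0]: The receptive field on the zero-padded input at this output position is [0 / 4 / 13]. Elementwise product with the kernel and sum: 4·3 + 13·-2.

-14 -11 -34
6 3 42
-18 32 5
51 60 12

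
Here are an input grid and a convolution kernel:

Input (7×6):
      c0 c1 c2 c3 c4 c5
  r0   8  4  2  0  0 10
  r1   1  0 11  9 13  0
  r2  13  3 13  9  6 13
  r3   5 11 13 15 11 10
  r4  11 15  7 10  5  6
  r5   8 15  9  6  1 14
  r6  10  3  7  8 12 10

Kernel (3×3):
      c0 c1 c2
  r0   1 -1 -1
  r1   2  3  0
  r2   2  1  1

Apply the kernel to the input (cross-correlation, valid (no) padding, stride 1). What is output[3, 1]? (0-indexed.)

79

The receptive field on the input at this output position is [11 13 15 / 15 7 10 / 15 9 6]. Elementwise product with the kernel and sum: 11·1 + 13·-1 + 15·-1 + 15·2 + 7·3 + 15·2 + 9·1 + 6·1.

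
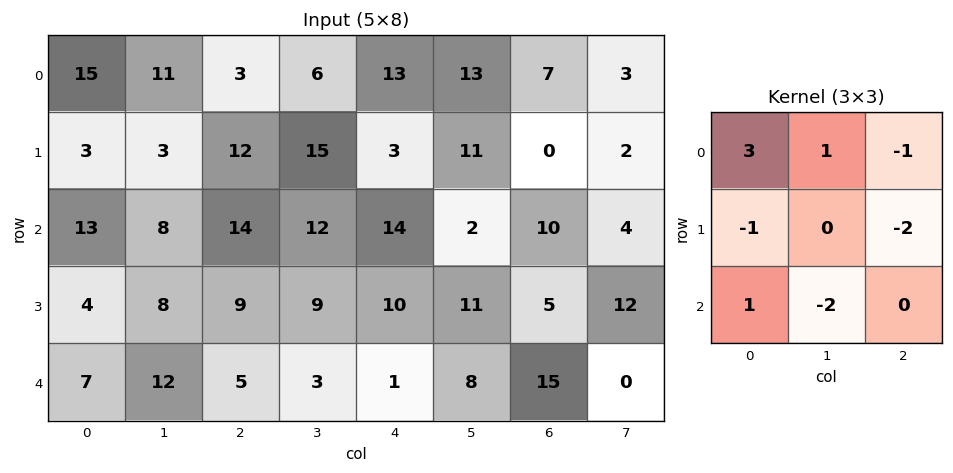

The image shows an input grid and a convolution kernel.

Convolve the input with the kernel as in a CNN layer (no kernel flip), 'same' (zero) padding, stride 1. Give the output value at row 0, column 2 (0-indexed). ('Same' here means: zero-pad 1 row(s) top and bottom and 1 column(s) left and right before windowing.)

-44

The receptive field on the zero-padded input at this output position is [0 0 0 / 11 3 6 / 3 12 15]. Elementwise product with the kernel and sum: 0·3 + 0·1 + 0·-1 + 11·-1 + 6·-2 + 3·1 + 12·-2.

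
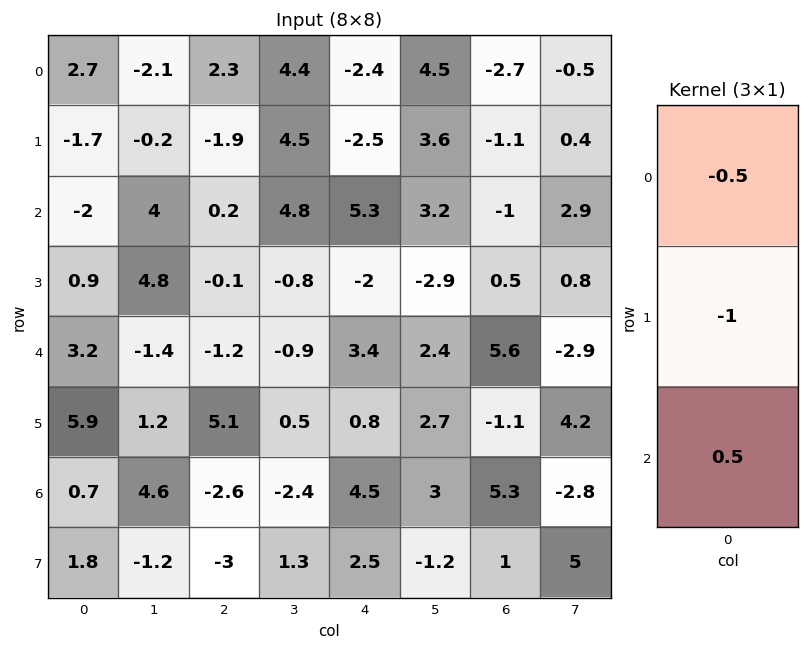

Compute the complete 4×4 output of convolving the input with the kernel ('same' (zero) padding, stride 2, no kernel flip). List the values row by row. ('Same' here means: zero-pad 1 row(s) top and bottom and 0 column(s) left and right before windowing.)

Output[0,0]: The receptive field on the zero-padded input at this output position is [0 / 2.7 / -1.7]. Elementwise product with the kernel and sum: 0·-0.5 + 2.7·-1 + -1.7·0.5.
Output[0,1]: The receptive field on the zero-padded input at this output position is [0 / 2.3 / -1.9]. Elementwise product with the kernel and sum: 0·-0.5 + 2.3·-1 + -1.9·0.5.

-3.55 -3.25 1.15 2.15
3.3 0.7 -5.05 1.8
-0.7 3.8 -2 -6.4
-2.75 -1.45 -3.65 -4.25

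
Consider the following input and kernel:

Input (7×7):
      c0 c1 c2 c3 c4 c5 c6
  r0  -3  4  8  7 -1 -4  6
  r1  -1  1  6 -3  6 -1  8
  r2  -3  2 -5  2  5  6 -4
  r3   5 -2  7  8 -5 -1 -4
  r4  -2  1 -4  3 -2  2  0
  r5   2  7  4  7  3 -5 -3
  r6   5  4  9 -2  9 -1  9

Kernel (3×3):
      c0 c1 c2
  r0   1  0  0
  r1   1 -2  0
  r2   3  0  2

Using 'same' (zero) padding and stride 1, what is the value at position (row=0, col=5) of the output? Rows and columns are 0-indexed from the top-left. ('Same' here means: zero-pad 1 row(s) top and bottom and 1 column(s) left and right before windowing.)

The receptive field on the zero-padded input at this output position is [0 0 0 / -1 -4 6 / 6 -1 8]. Elementwise product with the kernel and sum: 0·1 + -1·1 + -4·-2 + 6·3 + 8·2.

41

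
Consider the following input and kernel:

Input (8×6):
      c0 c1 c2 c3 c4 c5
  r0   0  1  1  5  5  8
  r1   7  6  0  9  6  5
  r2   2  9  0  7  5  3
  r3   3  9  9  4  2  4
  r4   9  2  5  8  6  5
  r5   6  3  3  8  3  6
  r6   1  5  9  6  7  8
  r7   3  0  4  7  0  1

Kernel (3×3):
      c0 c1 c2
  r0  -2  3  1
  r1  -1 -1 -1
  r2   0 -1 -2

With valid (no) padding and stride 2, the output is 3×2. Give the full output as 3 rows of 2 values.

-18 -14
-10 -9
-42 -14

Output[0,0]: The receptive field on the input at this output position is [0 1 1 / 7 6 0 / 2 9 0]. Elementwise product with the kernel and sum: 0·-2 + 1·3 + 1·1 + 7·-1 + 6·-1 + 0·-1 + 9·-1 + 0·-2.
Output[0,1]: The receptive field on the input at this output position is [1 5 5 / 0 9 6 / 0 7 5]. Elementwise product with the kernel and sum: 1·-2 + 5·3 + 5·1 + 0·-1 + 9·-1 + 6·-1 + 7·-1 + 5·-2.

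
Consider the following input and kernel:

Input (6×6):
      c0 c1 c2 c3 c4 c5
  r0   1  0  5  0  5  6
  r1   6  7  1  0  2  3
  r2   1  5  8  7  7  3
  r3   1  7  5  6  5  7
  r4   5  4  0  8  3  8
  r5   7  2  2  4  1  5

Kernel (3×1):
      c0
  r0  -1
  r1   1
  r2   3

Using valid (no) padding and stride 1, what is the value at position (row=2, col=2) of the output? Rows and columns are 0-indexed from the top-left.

-3

The receptive field on the input at this output position is [8 / 5 / 0]. Elementwise product with the kernel and sum: 8·-1 + 5·1 + 0·3.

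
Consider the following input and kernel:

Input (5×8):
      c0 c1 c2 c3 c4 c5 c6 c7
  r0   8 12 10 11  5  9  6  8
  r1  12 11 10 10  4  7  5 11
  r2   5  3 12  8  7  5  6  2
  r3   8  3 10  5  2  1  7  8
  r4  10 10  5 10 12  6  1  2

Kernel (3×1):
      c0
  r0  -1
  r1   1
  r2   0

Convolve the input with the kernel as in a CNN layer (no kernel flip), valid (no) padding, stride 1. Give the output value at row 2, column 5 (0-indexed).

-4

The receptive field on the input at this output position is [5 / 1 / 6]. Elementwise product with the kernel and sum: 5·-1 + 1·1.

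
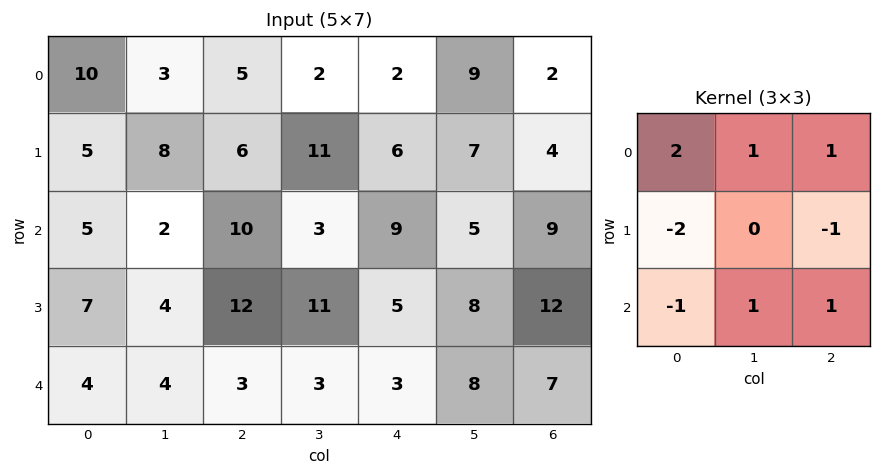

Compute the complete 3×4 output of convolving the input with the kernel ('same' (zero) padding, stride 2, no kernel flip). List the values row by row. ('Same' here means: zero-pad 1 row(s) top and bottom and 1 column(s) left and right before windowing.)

10 1 -11 -21
22 45 26 12
7 20 21 12

Output[0,0]: The receptive field on the zero-padded input at this output position is [0 0 0 / 0 10 3 / 0 5 8]. Elementwise product with the kernel and sum: 0·2 + 0·1 + 0·1 + 0·-2 + 3·-1 + 0·-1 + 5·1 + 8·1.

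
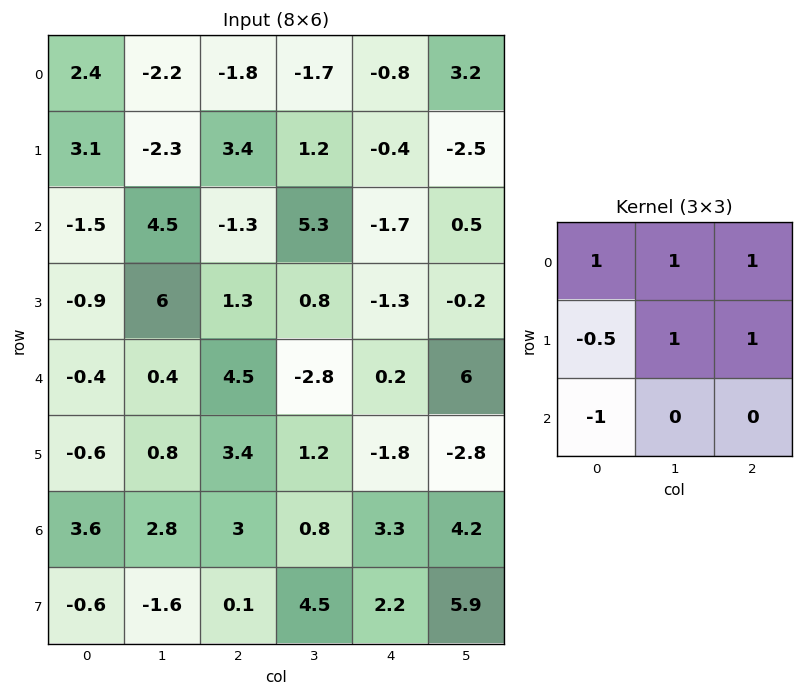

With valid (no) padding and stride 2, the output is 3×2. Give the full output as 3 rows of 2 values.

Output[0,0]: The receptive field on the input at this output position is [2.4 -2.2 -1.8 / 3.1 -2.3 3.4 / -1.5 4.5 -1.3]. Elementwise product with the kernel and sum: 2.4·1 + -2.2·1 + -1.8·1 + 3.1·-0.5 + -2.3·1 + 3.4·1 + -1.5·-1.

-0.55 -3.9
9.85 -3.35
5.4 -3.4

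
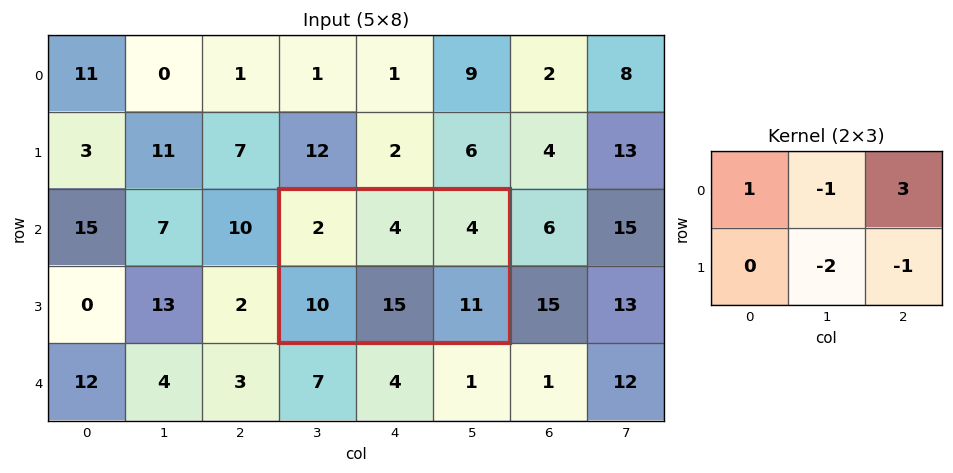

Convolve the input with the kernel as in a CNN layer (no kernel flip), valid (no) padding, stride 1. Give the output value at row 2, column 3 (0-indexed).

The receptive field on the input at this output position is [2 4 4 / 10 15 11]. Elementwise product with the kernel and sum: 2·1 + 4·-1 + 4·3 + 15·-2 + 11·-1.

-31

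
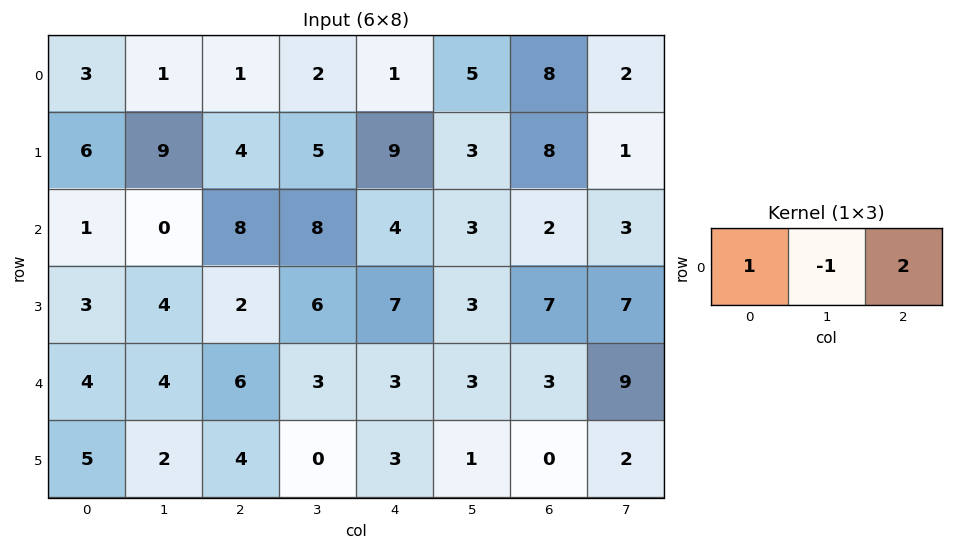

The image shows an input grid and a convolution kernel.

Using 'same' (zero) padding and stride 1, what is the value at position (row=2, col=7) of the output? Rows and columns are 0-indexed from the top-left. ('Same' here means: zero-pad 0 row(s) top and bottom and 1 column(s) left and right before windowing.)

-1

The receptive field on the zero-padded input at this output position is [2 3 0]. Elementwise product with the kernel and sum: 2·1 + 3·-1 + 0·2.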